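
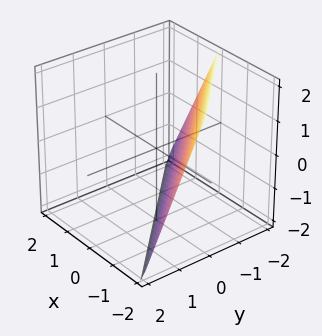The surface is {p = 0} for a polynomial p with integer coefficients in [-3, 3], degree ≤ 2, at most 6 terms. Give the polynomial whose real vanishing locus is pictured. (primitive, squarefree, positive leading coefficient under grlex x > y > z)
1. The degree is 1 — the surface is flat (a plane).
2. Observable constraints: it crosses the y-axis at the gridline y = -1; one z-axis crossing is at z = -2.
3. Fitting integer coefficients to these (and the overall shape) gives p. Check: (-1, 0, 0) on the x-axis lies on the surface, and p(-1, 0, 0) = 0. ✓

2*x + 2*y + z + 2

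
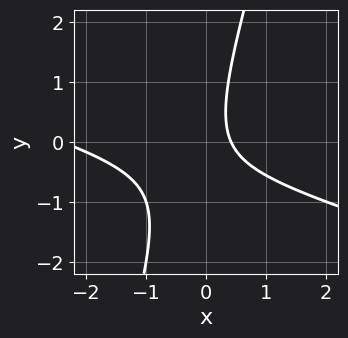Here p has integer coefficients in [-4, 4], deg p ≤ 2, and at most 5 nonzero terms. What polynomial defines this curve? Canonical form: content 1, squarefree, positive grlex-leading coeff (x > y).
x^2 + 3*x*y - y^2 + 2*x - 1

Degree: the shape is more complex than any degree-1 curve, so deg p = 2.
Against the integer gridlines: no y-intercept at any integer in the box.
Assembling these constraints gives the stated polynomial.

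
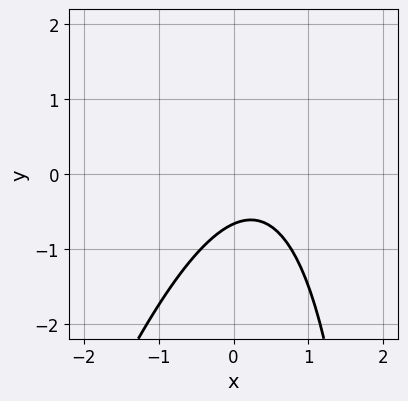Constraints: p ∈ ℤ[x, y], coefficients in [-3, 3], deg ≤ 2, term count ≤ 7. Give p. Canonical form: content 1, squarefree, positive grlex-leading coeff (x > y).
1. The degree is 2 — no degree-1 curve has this shape.
2. Checking where it meets the axes: no x-intercept at any integer in the box.
3. The integer polynomial consistent with all of this is the stated p.

3*x^2 - x*y - 2*x + 3*y + 2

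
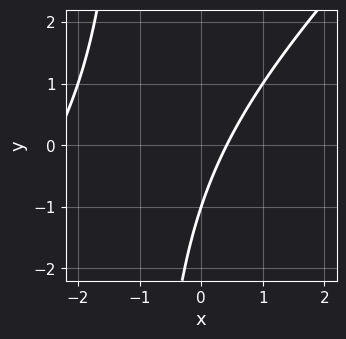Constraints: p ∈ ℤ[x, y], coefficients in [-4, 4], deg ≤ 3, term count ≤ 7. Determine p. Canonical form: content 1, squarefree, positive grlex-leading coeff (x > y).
x^2 - x*y + 2*x - y - 1

deg p = 2.
From the axis intercepts and sections: it meets the y-axis at y = -1 (among the integer gridlines).
Together with the visible shape, these determine p as stated.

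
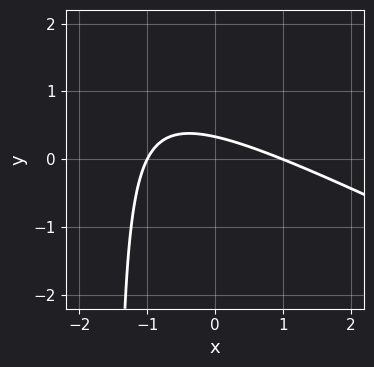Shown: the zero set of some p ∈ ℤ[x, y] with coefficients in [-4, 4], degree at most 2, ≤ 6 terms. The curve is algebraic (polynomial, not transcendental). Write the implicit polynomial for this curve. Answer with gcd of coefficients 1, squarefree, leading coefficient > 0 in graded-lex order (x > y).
(a) The degree is 2 — the shape is more complex than any degree-1 curve.
(b) Against the integer gridlines: among the integer gridlines, it crosses the x-axis at x ∈ {-1, 1}.
(c) Putting this together gives p.

x^2 + 2*x*y + 3*y - 1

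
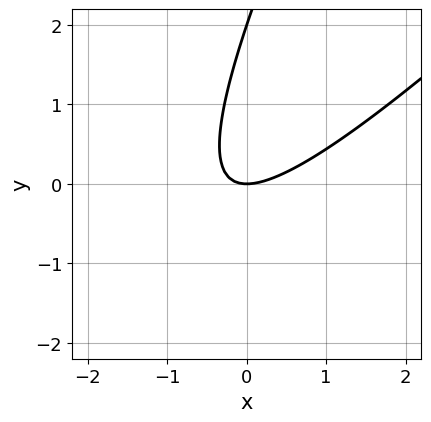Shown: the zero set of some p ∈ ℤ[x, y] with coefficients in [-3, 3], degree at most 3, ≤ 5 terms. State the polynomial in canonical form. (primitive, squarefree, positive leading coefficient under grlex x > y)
(a) The degree is 2 — a generic line meets the curve in up to 2 points.
(b) Observable constraints: the y-axis gridline crossings are at y ∈ {0, 2}; it crosses the x-axis at the gridline x = 0.
(c) Putting this together gives p.

2*x^2 - 3*x*y + y^2 - 2*y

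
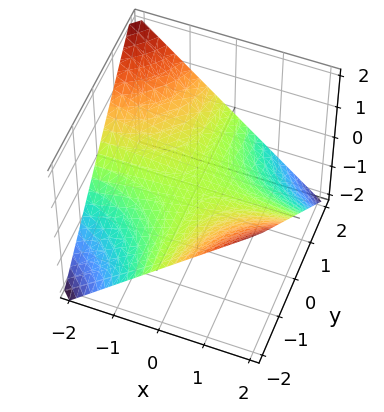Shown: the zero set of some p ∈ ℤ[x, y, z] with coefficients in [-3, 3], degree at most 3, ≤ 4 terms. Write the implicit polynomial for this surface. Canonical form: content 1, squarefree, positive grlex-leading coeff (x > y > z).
x*y + 2*z

(a) The degree is 2 — a hyperbolic paraboloid; a quadric.
(b) From the axis intercepts and sections: every point of the y-axis in the box is on the surface; one z-axis crossing is at z = 0.
(c) Assembling these constraints gives the stated polynomial.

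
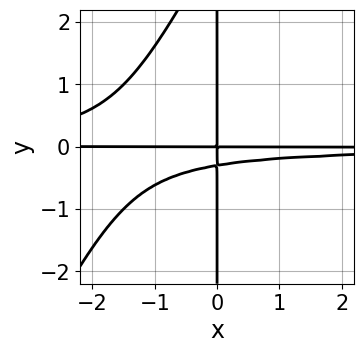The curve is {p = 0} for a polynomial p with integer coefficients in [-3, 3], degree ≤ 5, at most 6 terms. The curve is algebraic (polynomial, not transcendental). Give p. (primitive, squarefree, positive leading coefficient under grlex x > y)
2*x^2*y^2 - x*y^3 + 3*x*y^2 + x*y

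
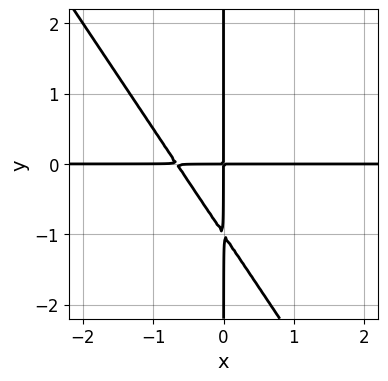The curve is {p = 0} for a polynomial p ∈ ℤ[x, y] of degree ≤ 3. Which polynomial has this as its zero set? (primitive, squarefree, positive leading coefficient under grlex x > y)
First, the degree is 3 — a generic line meets the curve in up to 3 points.
Next, against the integer gridlines: every point of the y-axis in the box is on the curve; the visible x-axis segment lies entirely on the curve.
Finally, putting this together gives p.

3*x^2*y + 2*x*y^2 + 2*x*y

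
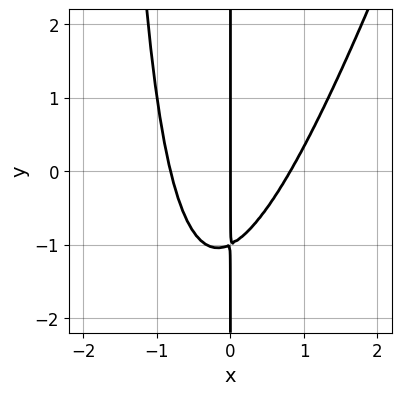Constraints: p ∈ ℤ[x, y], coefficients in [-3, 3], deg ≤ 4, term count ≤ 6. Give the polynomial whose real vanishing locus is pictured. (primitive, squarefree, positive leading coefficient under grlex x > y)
(a) deg p = 3.
(b) Reading off the gridlines: every point of the y-axis in the box is on the curve; it meets the x-axis at x = 0 (among the integer gridlines).
(c) Assembling these constraints gives the stated polynomial.

3*x^3 - x^2*y - 2*x*y - 2*x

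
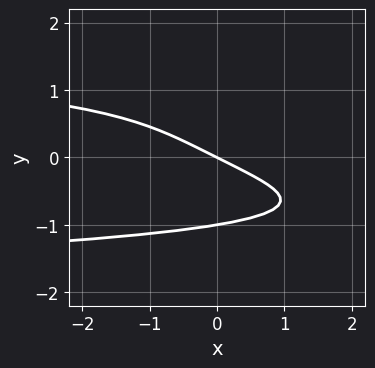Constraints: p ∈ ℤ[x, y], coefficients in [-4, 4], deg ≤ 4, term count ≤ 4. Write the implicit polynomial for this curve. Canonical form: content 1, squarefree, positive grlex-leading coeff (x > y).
2*y^4 + x + 2*y

deg p = 4. No degree-3 curve has this shape.
From the axis intercepts and sections: the y-axis gridline crossings are at y ∈ {-1, 0}; one x-axis crossing is at x = 0.
The integer polynomial consistent with all of this is the stated p.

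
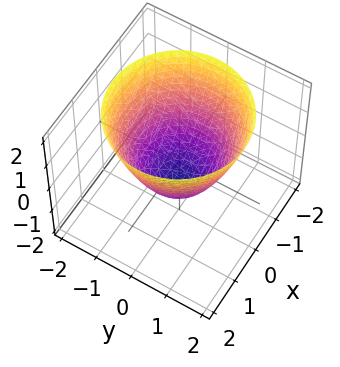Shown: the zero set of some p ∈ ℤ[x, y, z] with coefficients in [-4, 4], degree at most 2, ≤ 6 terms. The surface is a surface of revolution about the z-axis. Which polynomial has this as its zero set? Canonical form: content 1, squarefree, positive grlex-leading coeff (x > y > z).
x^2 + y^2 - z - 1

1. The degree is 2 — no degree-1 surface has this shape.
2. Symmetries: rotational symmetry about the z-axis ⇒ p depends on x, y only through x² + y².
3. Observable constraints: among the integer gridlines, it crosses the y-axis at y ∈ {-1, 1}; the x-axis gridline crossings are at x ∈ {-1, 1}.
4. Fitting integer coefficients to these (and the overall shape) gives p. Check: (0, 0, -1) on the z-axis lies on the surface, and p(0, 0, -1) = 0. ✓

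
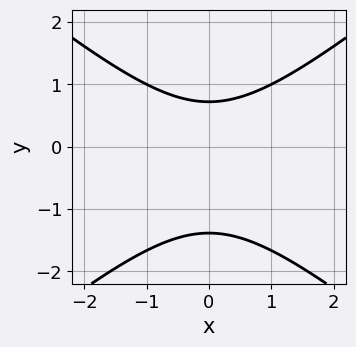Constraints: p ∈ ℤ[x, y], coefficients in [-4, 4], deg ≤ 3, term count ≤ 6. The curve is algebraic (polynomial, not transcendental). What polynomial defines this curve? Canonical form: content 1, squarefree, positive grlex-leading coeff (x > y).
2*x^2 - 3*y^2 - 2*y + 3

First, deg p = 2.
Then, symmetries: the x ↦ −x reflection is a symmetry, so x appears only in even powers.
Then, from the axis intercepts and sections: the curve avoids every integer x-axis point in the box.
Finally, matching integer coefficients to the picture gives p.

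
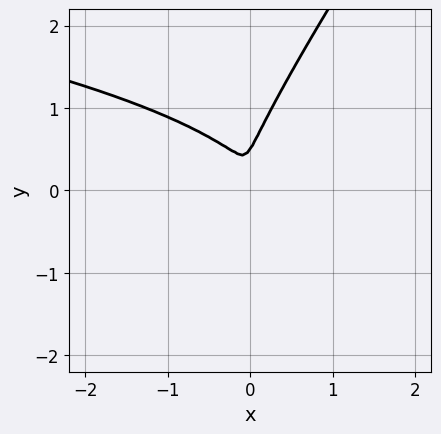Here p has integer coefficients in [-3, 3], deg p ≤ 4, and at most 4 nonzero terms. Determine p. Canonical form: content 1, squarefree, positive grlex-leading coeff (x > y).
3*x*y^2 - 2*y^3 + 3*x^2 + y^2

The degree is 3 — the shape is more complex than any degree-2 curve.
Matching integer coefficients to the picture gives p.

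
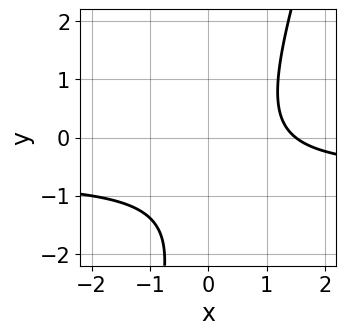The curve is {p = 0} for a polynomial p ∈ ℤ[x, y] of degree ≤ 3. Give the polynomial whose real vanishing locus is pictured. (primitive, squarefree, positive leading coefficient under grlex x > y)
3*x*y - y^2 + 2*x - 2*y - 3

1. deg p = 2. A generic line meets the curve in up to 2 points.
2. Observable constraints: no y-intercept at any integer in the box.
3. Fitting integer coefficients to these (and the overall shape) gives p.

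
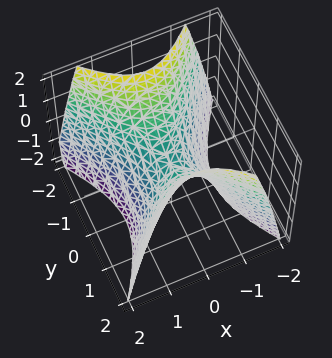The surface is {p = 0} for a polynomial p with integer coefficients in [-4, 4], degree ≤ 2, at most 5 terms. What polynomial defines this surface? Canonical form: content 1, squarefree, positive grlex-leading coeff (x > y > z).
3*x^2 - 2*y^2 + 2*z

1. deg p = 2. A saddle surface; a quadric.
2. Symmetries: the y ↦ −y reflection is a symmetry, so y appears only in even powers; it's symmetric under x → −x, forcing even powers of x.
3. Against the integer gridlines: it meets the y-axis at y = 0 (among the integer gridlines); it crosses the z-axis at the gridline z = 0; it crosses the x-axis at the gridline x = 0.
4. Putting this together gives p.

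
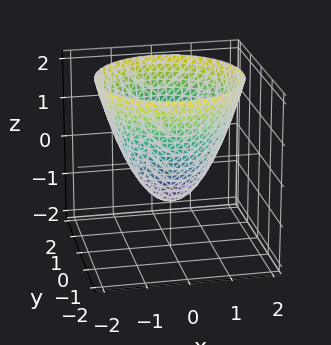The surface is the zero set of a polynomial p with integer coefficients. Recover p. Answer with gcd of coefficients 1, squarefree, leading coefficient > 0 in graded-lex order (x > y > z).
x^2 + y^2 - z - 1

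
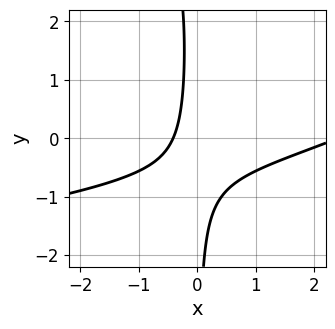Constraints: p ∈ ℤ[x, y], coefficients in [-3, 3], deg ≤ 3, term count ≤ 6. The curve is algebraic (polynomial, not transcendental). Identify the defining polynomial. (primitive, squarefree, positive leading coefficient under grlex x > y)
x*y^2 + x^2 - 3*x*y - 2*x - 1

The degree is 3 — a generic line meets the curve in up to 3 points.
Against the integer gridlines: it misses every integer gridline on the y-axis.
These observations pin down the coefficients.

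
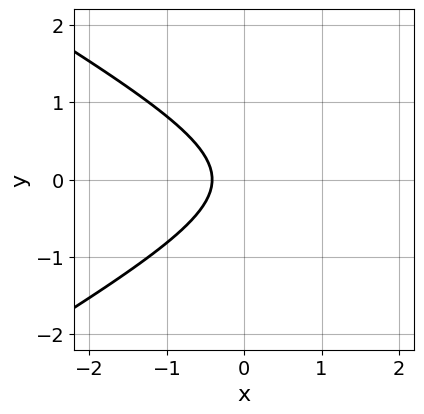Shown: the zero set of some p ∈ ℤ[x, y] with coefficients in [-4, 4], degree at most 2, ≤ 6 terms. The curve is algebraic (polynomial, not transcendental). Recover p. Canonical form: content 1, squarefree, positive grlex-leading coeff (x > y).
x^2 - 3*y^2 - 2*x - 1

First, the degree is 2 — the shape is more complex than any degree-1 curve.
Next, symmetries: the y ↦ −y reflection is a symmetry, so y appears only in even powers.
Then, from the axis intercepts and sections: it misses every integer gridline on the y-axis.
Finally, putting this together gives p.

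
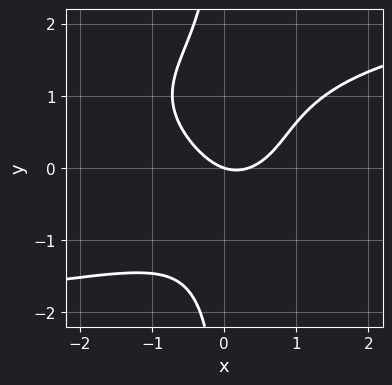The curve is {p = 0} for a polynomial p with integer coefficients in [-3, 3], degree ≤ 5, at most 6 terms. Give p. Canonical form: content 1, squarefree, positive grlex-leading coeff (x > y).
2*x*y^3 - x*y^2 - 3*x^2 + x + 3*y

(a) The degree is 4 — no degree-3 curve has this shape.
(b) Reading off the gridlines: one y-axis crossing is at y = 0; it crosses the x-axis at the gridline x = 0.
(c) The integer polynomial consistent with all of this is the stated p.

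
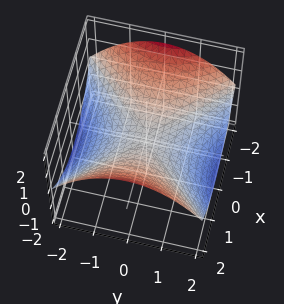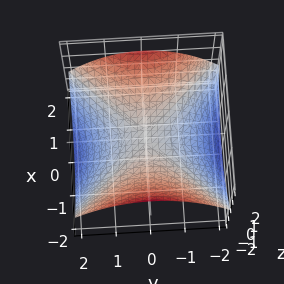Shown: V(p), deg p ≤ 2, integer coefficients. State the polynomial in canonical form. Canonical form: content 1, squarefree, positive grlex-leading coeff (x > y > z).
First, degree: a saddle surface; a quadric, so deg p = 2.
Then, symmetries: mirror symmetry x ↦ −x ⇒ only even powers of x; the y ↦ −y reflection is a symmetry, so y appears only in even powers.
Next, reading off the gridlines: one y-axis crossing is at y = 0; it crosses the x-axis at the gridline x = 0.
Finally, the integer polynomial consistent with all of this is the stated p.

x^2 - y^2 - 3*z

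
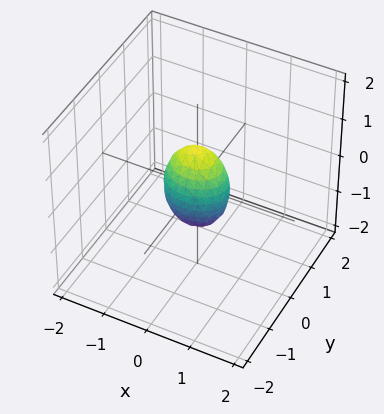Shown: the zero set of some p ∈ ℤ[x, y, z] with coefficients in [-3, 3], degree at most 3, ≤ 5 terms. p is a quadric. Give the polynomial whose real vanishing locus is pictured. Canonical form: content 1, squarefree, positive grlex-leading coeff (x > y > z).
2*x^2 + 3*y^2 + z^2 - 1

Degree: bounded and convex; a quadric, so deg p = 2.
Symmetries: it's symmetric under y → −y, forcing even powers of y; mirror symmetry z ↦ −z ⇒ only even powers of z; it's symmetric under x → −x, forcing even powers of x.
Reading off the gridlines: among the integer gridlines, it crosses the z-axis at z ∈ {-1, 1}.
The integer polynomial consistent with all of this is the stated p.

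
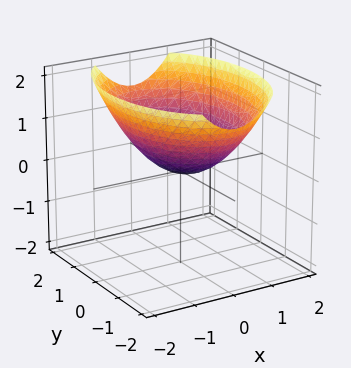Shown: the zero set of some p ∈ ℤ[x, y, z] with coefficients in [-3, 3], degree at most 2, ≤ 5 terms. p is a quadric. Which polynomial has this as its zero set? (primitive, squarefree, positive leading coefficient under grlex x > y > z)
2*x^2 + y^2 - 3*z

First, the degree is 2 — a single bowl opening along one axis; a quadric.
Then, symmetries: the x ↦ −x reflection is a symmetry, so x appears only in even powers; mirror symmetry y ↦ −y ⇒ only even powers of y.
Next, from the axis intercepts and sections: it meets the x-axis at x = 0 (among the integer gridlines); one y-axis crossing is at y = 0; one z-axis crossing is at z = 0.
Finally, these observations pin down the coefficients.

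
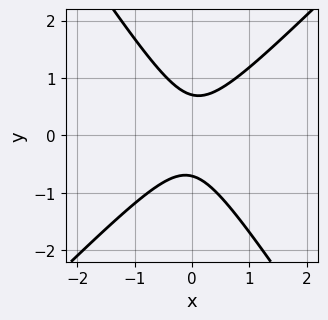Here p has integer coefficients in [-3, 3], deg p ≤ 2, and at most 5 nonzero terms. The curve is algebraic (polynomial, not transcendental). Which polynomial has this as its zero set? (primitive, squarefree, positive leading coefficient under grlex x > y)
3*x^2 - x*y - 2*y^2 + 1

1. Degree: no degree-1 curve has this shape, so deg p = 2.
2. Reading off the gridlines: the curve avoids every integer x-axis point in the box.
3. Putting this together gives p.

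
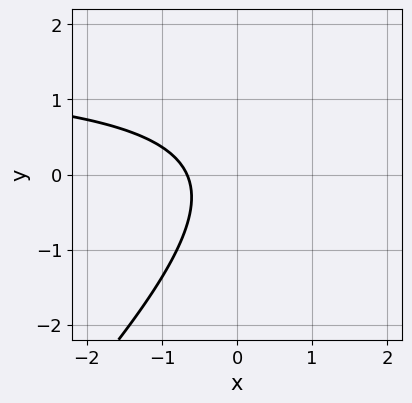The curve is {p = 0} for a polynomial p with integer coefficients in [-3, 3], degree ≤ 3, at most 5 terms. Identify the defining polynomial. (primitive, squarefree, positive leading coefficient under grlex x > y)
deg p = 2.
From the axis intercepts and sections: no y-intercept at any integer in the box.
Solving for integer coefficients yields p as stated.

2*x*y - 2*y^2 - 3*x - 2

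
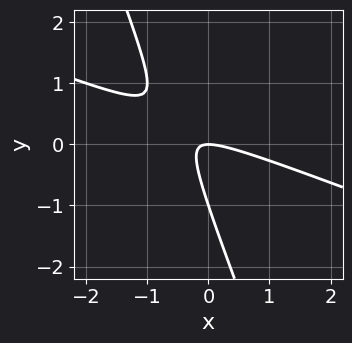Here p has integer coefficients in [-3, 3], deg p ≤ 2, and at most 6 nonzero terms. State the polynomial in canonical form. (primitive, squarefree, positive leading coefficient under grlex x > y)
x^2 + 3*x*y + y^2 + y

1. The degree is 2 — no degree-1 curve has this shape.
2. From the visible intercepts: the y-axis gridline crossings are at y ∈ {-1, 0}; it meets the x-axis at x = 0 (among the integer gridlines).
3. Putting this together gives p.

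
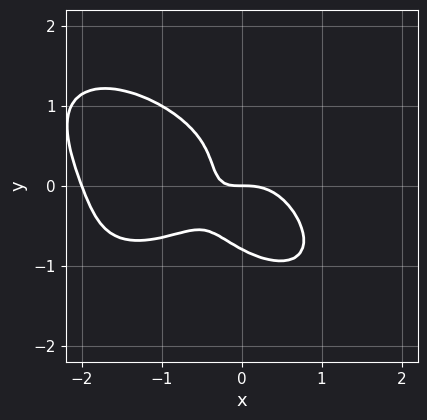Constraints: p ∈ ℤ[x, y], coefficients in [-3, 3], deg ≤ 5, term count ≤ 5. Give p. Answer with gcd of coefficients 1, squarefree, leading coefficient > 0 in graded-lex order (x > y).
x^4 + 2*y^4 + 2*x^3 + 2*x*y + y

1. The degree is 4 — no degree-3 curve has this shape.
2. From the visible intercepts: one y-axis crossing is at y = 0; the x-axis gridline crossings are at x ∈ {-2, 0}.
3. Fitting integer coefficients to these (and the overall shape) gives p.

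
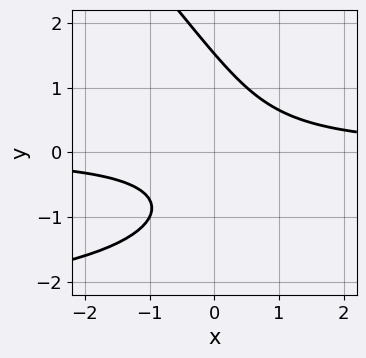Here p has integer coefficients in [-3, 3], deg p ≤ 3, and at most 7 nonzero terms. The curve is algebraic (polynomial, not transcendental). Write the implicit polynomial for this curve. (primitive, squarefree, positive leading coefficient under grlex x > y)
x*y^2 + y^3 + 3*x*y - y - 2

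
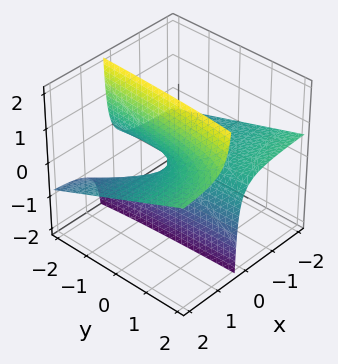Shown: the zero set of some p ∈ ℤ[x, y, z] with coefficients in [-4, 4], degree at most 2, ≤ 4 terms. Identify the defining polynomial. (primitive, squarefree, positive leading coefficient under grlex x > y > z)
1. The degree is 2 — a generic line meets the surface in up to 2 points.
2. Reading off the gridlines: it meets the z-axis at z = 0 (among the integer gridlines); the visible x-axis segment lies entirely on the surface.
3. Together with the visible shape, these determine p as stated. Check: (0, 1, 0) on the y-axis lies on the surface, and p(0, 1, 0) = 0. ✓

x*y - 3*x*z + z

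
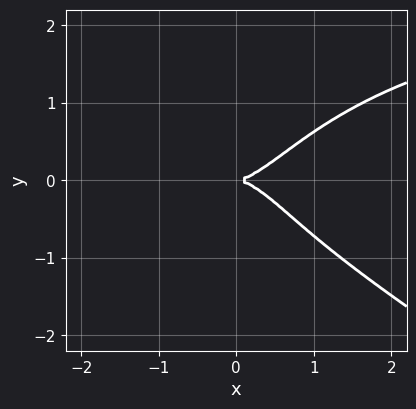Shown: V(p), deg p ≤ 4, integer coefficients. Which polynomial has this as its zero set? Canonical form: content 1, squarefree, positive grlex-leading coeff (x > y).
x^3*y - x*y^3 + 3*y^4 - 2*x^3 + 3*y^2

1. Degree: no degree-3 curve has this shape, so deg p = 4.
2. Reading off the gridlines: it crosses the y-axis at the gridline y = 0; it crosses the x-axis at the gridline x = 0.
3. Assembling these constraints gives the stated polynomial.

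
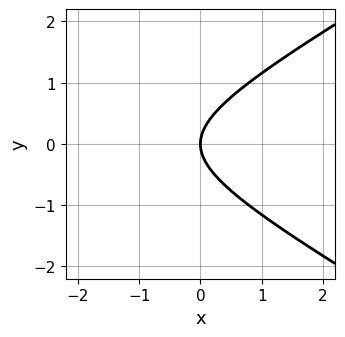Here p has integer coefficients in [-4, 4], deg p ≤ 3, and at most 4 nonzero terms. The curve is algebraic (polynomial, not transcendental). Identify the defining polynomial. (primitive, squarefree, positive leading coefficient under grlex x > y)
(a) Degree: no degree-1 curve has this shape, so deg p = 2.
(b) Symmetries: it's symmetric under y → −y, forcing even powers of y.
(c) Observable constraints: it crosses the y-axis at the gridline y = 0; it meets the x-axis at x = 0 (among the integer gridlines).
(d) Solving for integer coefficients yields p as stated.

x^2 - 3*y^2 + 3*x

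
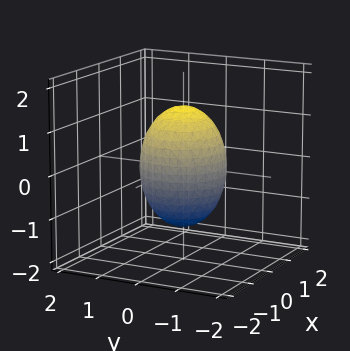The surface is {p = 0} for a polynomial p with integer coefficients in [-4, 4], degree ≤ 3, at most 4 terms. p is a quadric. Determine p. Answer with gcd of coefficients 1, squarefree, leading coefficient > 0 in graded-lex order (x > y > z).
First, degree: a closed, bounded, convex surface; a quadric, so deg p = 2.
Then, symmetry: the z-axis is an axis of rotation, so x and y enter only as x² + y²; mirror symmetry z ↦ −z ⇒ only even powers of z.
Then, checking where it meets the axes: among the integer gridlines, it crosses the y-axis at y ∈ {-1, 1}; a circular section at z = 0 has radius exactly 1; the x-axis gridline crossings are at x ∈ {-1, 1}.
Finally, assembling these constraints gives the stated polynomial.

2*x^2 + 2*y^2 + z^2 - 2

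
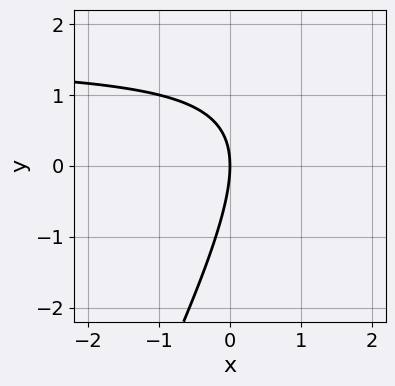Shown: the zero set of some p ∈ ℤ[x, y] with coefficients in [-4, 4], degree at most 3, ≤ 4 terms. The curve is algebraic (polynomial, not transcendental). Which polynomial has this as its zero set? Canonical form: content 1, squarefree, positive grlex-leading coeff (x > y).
2*x*y - y^2 - 3*x

The degree is 2 — a generic line meets the curve in up to 2 points.
From the axis intercepts and sections: it crosses the y-axis at the gridline y = 0; it meets the x-axis at x = 0 (among the integer gridlines).
The integer polynomial consistent with all of this is the stated p.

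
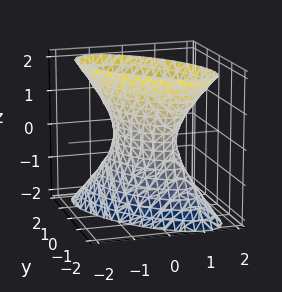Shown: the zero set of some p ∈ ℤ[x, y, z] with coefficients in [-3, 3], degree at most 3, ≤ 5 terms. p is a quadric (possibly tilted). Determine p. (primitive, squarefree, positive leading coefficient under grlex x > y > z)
(a) Degree: a generic line meets the surface in up to 2 points, so deg p = 2.
(b) Checking where it meets the axes: the surface avoids every integer z-axis point in the box.
(c) Assembling these constraints gives the stated polynomial.

3*x^2 + 3*x*y + 2*y^2 - z^2 - 1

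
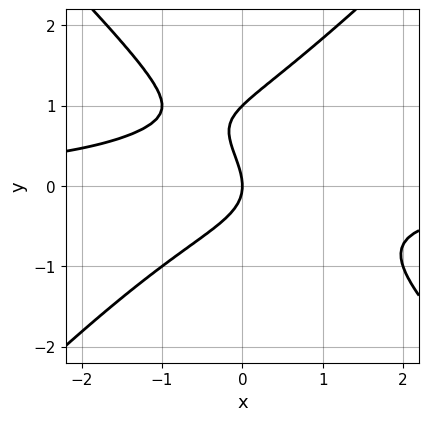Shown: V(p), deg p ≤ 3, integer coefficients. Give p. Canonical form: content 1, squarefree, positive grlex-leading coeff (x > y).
x^2*y - y^3 + y^2 + x

1. Degree: no degree-2 curve has this shape, so deg p = 3.
2. From the visible intercepts: the y-axis gridline crossings are at y ∈ {0, 1}; it meets the x-axis at x = 0 (among the integer gridlines).
3. Together with the visible shape, these determine p as stated.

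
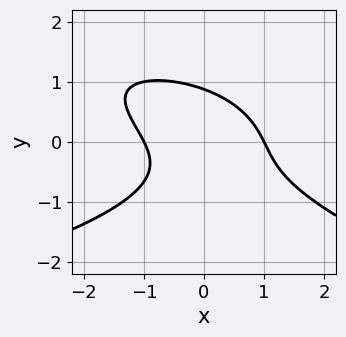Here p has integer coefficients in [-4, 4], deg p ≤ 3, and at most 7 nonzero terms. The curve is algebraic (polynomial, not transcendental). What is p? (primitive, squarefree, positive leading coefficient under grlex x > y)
x*y^2 + 3*y^3 + 2*x^2 + 2*x*y - 2

Degree: the shape is more complex than any degree-2 curve, so deg p = 3.
From the visible intercepts: among the integer gridlines, it crosses the x-axis at x ∈ {-1, 1}.
Solving for integer coefficients yields p as stated.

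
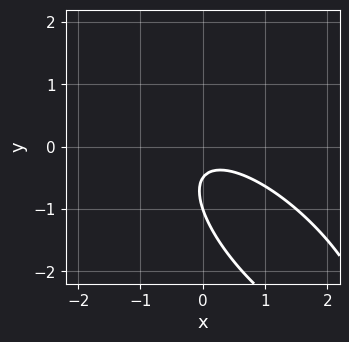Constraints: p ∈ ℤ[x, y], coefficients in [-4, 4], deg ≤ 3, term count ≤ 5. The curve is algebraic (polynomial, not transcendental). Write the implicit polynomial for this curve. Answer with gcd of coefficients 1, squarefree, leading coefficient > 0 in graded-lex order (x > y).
1. Degree: the shape is more complex than any degree-1 curve, so deg p = 2.
2. From the visible intercepts: it meets the y-axis at y = -1 (among the integer gridlines); it misses every integer gridline on the x-axis.
3. Matching integer coefficients to the picture gives p.

2*x^2 + 3*x*y + 2*y^2 + 3*y + 1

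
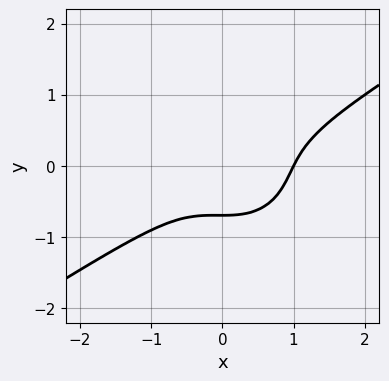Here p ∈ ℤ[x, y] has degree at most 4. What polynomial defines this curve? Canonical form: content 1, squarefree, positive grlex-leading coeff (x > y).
2*x^3 - 2*x^2*y - 3*y^3 - x^2 - 1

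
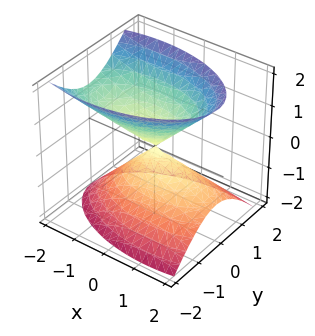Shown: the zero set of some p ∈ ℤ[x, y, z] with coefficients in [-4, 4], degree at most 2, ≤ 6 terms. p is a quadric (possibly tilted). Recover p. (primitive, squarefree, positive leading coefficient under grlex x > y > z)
x^2 + x*z + 3*y^2 - 2*z^2

First, there are 2 components. They look like related sheets of one shape, so recover p as a whole.
Then, degree: a generic line meets the surface in up to 2 points, so deg p = 2.
Then, against the integer gridlines: it crosses the x-axis at the gridline x = 0; one z-axis crossing is at z = 0; it crosses the y-axis at the gridline y = 0.
Finally, putting this together gives p.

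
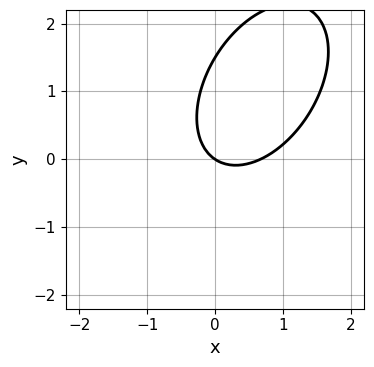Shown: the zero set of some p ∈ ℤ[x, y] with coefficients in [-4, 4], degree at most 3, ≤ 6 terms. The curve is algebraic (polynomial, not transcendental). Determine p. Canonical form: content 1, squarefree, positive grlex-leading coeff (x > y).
(a) deg p = 2.
(b) Checking where it meets the axes: it meets the x-axis at x = 0 (among the integer gridlines); it crosses the y-axis at the gridline y = 0.
(c) Fitting integer coefficients to these (and the overall shape) gives p.

3*x^2 - 2*x*y + 2*y^2 - 2*x - 3*y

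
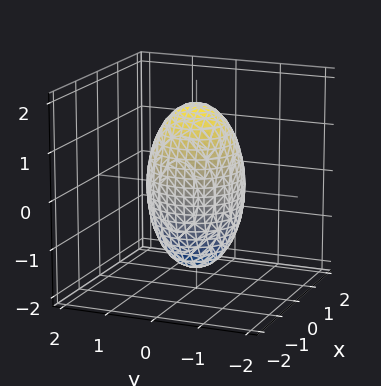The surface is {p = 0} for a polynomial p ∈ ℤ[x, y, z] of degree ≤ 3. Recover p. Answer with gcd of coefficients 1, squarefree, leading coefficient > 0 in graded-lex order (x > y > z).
3*x^2 + 3*y^2 + z^2 - 3

(a) Degree: bounded and convex; a quadric, so deg p = 2.
(b) Symmetries: it's symmetric under z → −z, forcing even powers of z; the surface is invariant under rotation about z: p = q(x² + y², z).
(c) From the axis intercepts and sections: a circular section at z = -1 has radius between 0 and 1; among the integer gridlines, it crosses the x-axis at x ∈ {-1, 1}; among the integer gridlines, it crosses the y-axis at y ∈ {-1, 1}.
(d) Together with the visible shape, these determine p as stated.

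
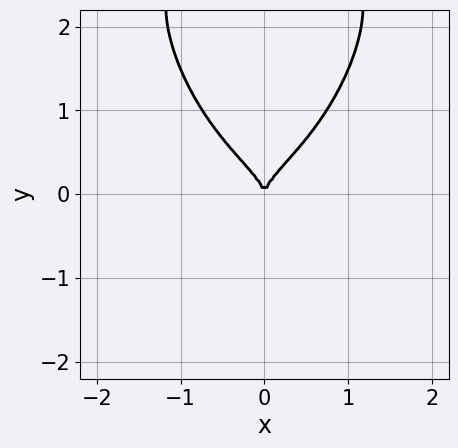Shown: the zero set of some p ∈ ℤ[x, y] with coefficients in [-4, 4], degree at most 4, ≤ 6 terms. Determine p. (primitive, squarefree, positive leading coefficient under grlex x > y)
3*x^4 + y^4 - 3*y^3 + 2*x^2

1. deg p = 4.
2. Symmetries: it's symmetric under x → −x, forcing even powers of x.
3. From the axis intercepts and sections: one y-axis crossing is at y = 0; one x-axis crossing is at x = 0.
4. Putting this together gives p.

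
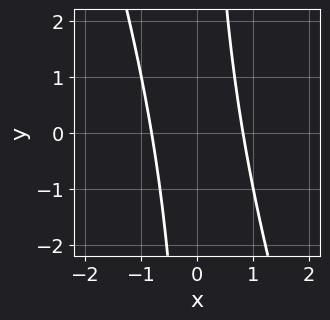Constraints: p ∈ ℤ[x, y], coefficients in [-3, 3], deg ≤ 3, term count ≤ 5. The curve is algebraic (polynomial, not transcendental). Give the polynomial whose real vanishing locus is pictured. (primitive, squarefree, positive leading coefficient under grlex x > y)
3*x^2 + x*y - 2

(a) Degree: the shape is more complex than any degree-1 curve, so deg p = 2.
(b) From the visible intercepts: the curve avoids every integer y-axis point in the box.
(c) Together with the visible shape, these determine p as stated.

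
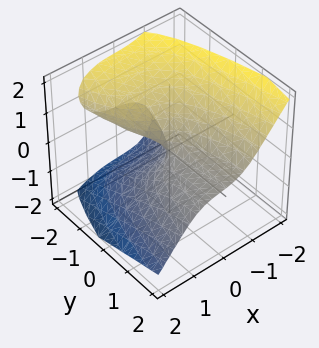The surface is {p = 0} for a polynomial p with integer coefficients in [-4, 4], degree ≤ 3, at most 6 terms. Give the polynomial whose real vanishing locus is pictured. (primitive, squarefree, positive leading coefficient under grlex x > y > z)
1. Degree: the shape is more complex than any degree-2 surface, so deg p = 3.
2. Observable constraints: one z-axis crossing is at z = 0; the visible y-axis segment lies entirely on the surface; it crosses the x-axis at the gridline x = 0.
3. Assembling these constraints gives the stated polynomial.

2*x^3 + 2*z^3 + 3*y*z + x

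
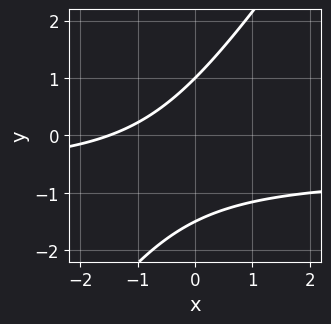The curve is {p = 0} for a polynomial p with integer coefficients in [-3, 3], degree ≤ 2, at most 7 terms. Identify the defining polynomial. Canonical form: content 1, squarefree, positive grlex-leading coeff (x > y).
1. Degree: a generic line meets the curve in up to 2 points, so deg p = 2.
2. Observable constraints: one y-axis crossing is at y = 1.
3. Assembling these constraints gives the stated polynomial.

3*x*y - 2*y^2 + 2*x - y + 3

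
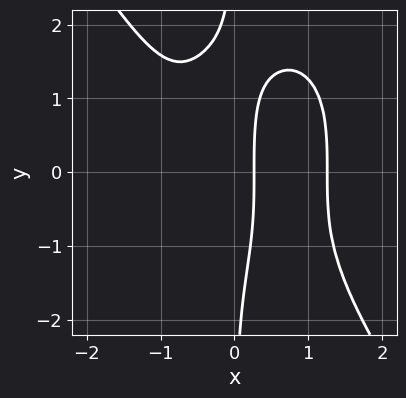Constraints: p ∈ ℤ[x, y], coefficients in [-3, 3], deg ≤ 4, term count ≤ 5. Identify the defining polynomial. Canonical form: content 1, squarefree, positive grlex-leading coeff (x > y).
1. Degree: the shape is more complex than any degree-3 curve, so deg p = 4.
2. Against the integer gridlines: it misses every integer gridline on the y-axis.
3. Fitting integer coefficients to these (and the overall shape) gives p.

3*x^4 + x*y^3 - 3*x^2 - 3*x + 1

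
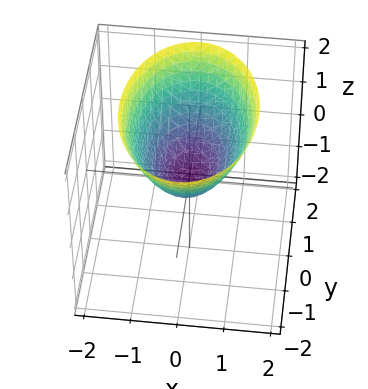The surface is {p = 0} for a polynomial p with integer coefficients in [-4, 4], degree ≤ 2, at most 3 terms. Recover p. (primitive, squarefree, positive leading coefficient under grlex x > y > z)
1. deg p = 2. A single bowl opening along one axis; a quadric.
2. Symmetries: mirror symmetry y ↦ −y ⇒ only even powers of y; the x ↦ −x reflection is a symmetry, so x appears only in even powers.
3. Observable constraints: it crosses the y-axis at the gridline y = 0; one z-axis crossing is at z = 0; it crosses the x-axis at the gridline x = 0.
4. Matching integer coefficients to the picture gives p.

2*x^2 + y^2 - 2*z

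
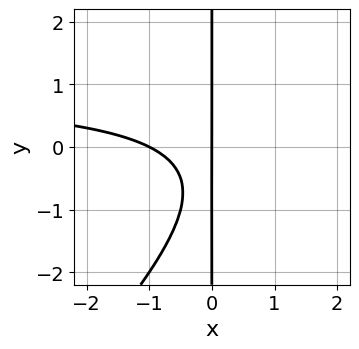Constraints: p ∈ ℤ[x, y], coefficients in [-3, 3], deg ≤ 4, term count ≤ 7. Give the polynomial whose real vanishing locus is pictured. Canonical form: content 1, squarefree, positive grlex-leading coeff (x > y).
First, deg p = 3. A generic line meets the curve in up to 3 points.
Then, checking where it meets the axes: the visible y-axis segment lies entirely on the curve; the x-axis gridline crossings are at x ∈ {-1, 0}.
Finally, the integer polynomial consistent with all of this is the stated p.

x^2*y - x*y^2 - x^2 - x*y - x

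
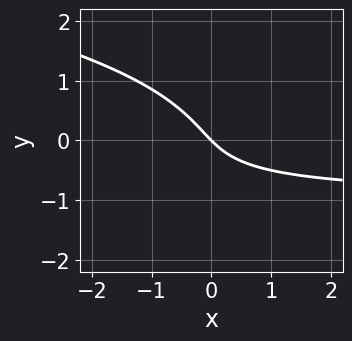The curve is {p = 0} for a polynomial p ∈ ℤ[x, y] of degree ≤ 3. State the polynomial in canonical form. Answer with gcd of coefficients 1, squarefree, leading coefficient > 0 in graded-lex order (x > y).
2*y^3 + 2*x*y + y^2 + 2*x + 2*y

The degree is 3 — the shape is more complex than any degree-2 curve.
From the axis intercepts and sections: it meets the x-axis at x = 0 (among the integer gridlines); it crosses the y-axis at the gridline y = 0.
These observations pin down the coefficients.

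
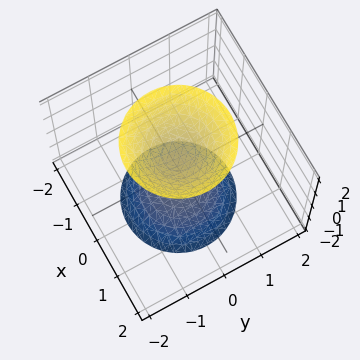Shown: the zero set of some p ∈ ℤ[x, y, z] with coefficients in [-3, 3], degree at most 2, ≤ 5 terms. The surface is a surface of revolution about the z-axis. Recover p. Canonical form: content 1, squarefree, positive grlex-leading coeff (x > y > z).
First, the picture has 2 separate pieces.
Next, the degree is 2 — the shape is more complex than any degree-1 surface.
Then, symmetries: rotational symmetry about the z-axis ⇒ p depends on x, y only through x² + y².
Next, from the visible intercepts: a circular section at z = 2 has radius between 1 and 2; it misses every integer gridline on the y-axis; among the integer gridlines, it crosses the z-axis at z ∈ {-1, 1}; it misses every integer gridline on the x-axis.
Finally, the integer polynomial consistent with all of this is the stated p.

2*x^2 + 2*y^2 - z^2 + 1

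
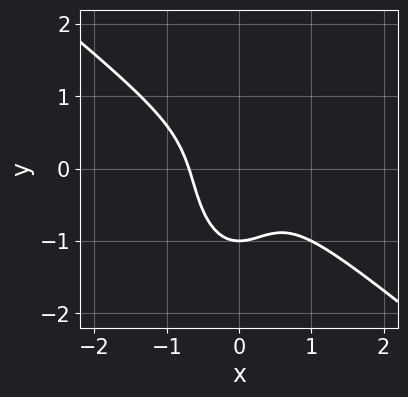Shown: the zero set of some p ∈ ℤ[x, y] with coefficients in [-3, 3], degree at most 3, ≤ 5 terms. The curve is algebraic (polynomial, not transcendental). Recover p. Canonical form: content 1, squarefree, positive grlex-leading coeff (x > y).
3*x^3 + 3*x^2*y + y^3 + 1

(a) The degree is 3 — no degree-2 curve has this shape.
(b) Against the integer gridlines: it crosses the y-axis at the gridline y = -1.
(c) Together with the visible shape, these determine p as stated.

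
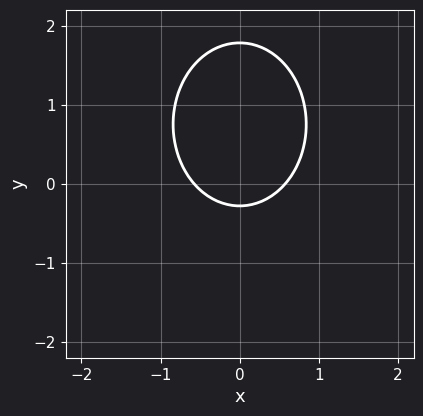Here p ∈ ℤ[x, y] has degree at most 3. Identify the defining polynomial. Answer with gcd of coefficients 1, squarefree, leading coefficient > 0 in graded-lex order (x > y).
1. deg p = 2. The shape is more complex than any degree-1 curve.
2. Symmetries: mirror symmetry x ↦ −x ⇒ only even powers of x.
3. Assembling these constraints gives the stated polynomial.

3*x^2 + 2*y^2 - 3*y - 1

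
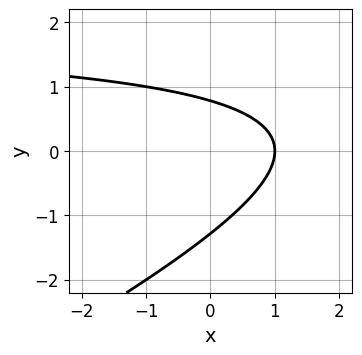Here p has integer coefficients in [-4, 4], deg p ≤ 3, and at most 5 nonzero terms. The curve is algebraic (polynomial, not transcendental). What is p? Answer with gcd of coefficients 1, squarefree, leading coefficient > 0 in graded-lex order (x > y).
1. The degree is 2 — no degree-1 curve has this shape.
2. Observable constraints: it crosses the x-axis at the gridline x = 1.
3. Assembling these constraints gives the stated polynomial.

x*y - 2*y^2 - 2*x - y + 2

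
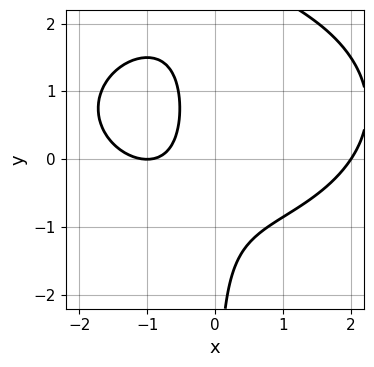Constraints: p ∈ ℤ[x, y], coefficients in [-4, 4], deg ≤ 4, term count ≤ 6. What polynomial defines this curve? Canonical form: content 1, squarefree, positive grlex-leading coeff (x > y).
1. The degree is 3 — the shape is more complex than any degree-2 curve.
2. Observable constraints: the curve avoids every integer y-axis point in the box; among the integer gridlines, it crosses the x-axis at x ∈ {-1, 2}.
3. These observations pin down the coefficients.

x^3 + 2*x*y^2 - 3*x*y - 3*x - 2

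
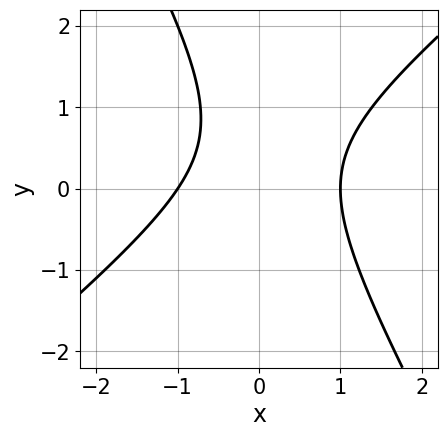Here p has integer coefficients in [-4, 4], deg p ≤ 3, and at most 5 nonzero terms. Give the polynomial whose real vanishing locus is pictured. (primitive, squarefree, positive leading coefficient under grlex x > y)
1. The degree is 2 — a generic line meets the curve in up to 2 points.
2. From the axis intercepts and sections: the x-axis gridline crossings are at x ∈ {-1, 1}; it misses every integer gridline on the y-axis.
3. Solving for integer coefficients yields p as stated.

3*x^2 - 2*x*y - 2*y^2 + 2*y - 3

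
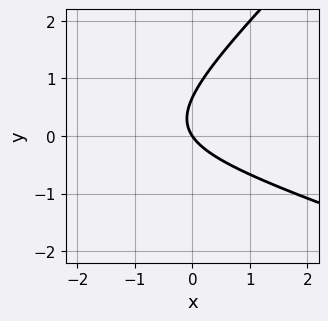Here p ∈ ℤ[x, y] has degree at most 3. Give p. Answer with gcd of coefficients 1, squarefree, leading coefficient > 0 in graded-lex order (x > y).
The degree is 2 — the shape is more complex than any degree-1 curve.
From the visible intercepts: one x-axis crossing is at x = 0; it crosses the y-axis at the gridline y = 0.
Solving for integer coefficients yields p as stated.

x^2 + 2*x*y - 3*y^2 + 3*x + 2*y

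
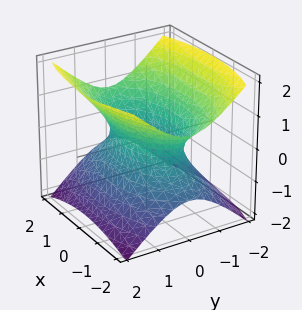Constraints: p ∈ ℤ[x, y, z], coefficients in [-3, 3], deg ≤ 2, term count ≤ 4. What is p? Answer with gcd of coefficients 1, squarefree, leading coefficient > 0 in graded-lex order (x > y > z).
The degree is 2 — an hourglass — one-sheet hyperboloid; a quadric.
Symmetries: the y ↦ −y reflection is a symmetry, so y appears only in even powers; mirror symmetry z ↦ −z ⇒ only even powers of z; it's symmetric under x → −x, forcing even powers of x.
Against the integer gridlines: no z-intercept at any integer in the box.
The integer polynomial consistent with all of this is the stated p.

x^2 + 3*y^2 - 3*z^2 - 2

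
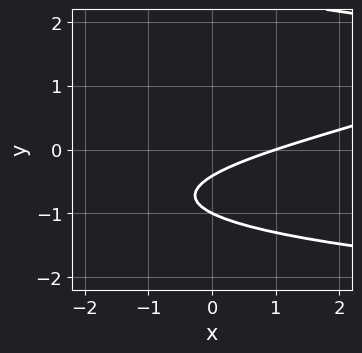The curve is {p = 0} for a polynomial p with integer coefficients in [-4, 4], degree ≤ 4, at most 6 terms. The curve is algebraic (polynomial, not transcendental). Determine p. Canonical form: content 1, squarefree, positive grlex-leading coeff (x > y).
y^3 - y^2 + x - 3*y - 1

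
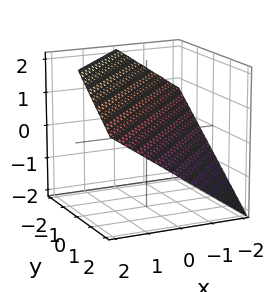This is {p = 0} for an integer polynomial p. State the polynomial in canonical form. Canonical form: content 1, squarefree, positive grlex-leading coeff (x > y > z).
2*x - 2*y - 3*z + 2

(a) deg p = 1. The surface is flat (a plane).
(b) Checking where it meets the axes: it crosses the y-axis at the gridline y = 1; one x-axis crossing is at x = -1.
(c) Assembling these constraints gives the stated polynomial.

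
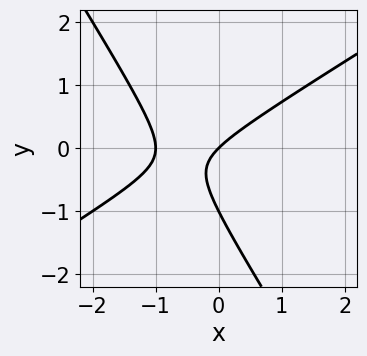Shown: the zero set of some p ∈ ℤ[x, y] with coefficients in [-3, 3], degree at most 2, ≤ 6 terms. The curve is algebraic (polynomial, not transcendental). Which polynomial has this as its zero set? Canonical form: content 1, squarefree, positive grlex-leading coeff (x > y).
1. The degree is 2 — no degree-1 curve has this shape.
2. From the axis intercepts and sections: the x-axis gridline crossings are at x ∈ {-1, 0}; among the integer gridlines, it crosses the y-axis at y ∈ {-1, 0}.
3. Assembling these constraints gives the stated polynomial.

x^2 - x*y - y^2 + x - y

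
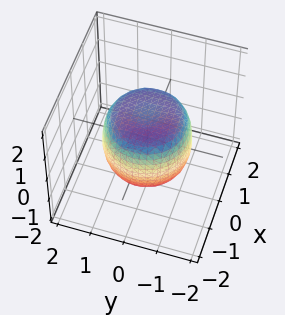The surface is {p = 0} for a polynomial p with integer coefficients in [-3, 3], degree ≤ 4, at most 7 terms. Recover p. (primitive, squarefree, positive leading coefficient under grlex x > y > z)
x^4 + 2*x^2*y^2 + y^4 - x^2 - y^2 + z^2 - 1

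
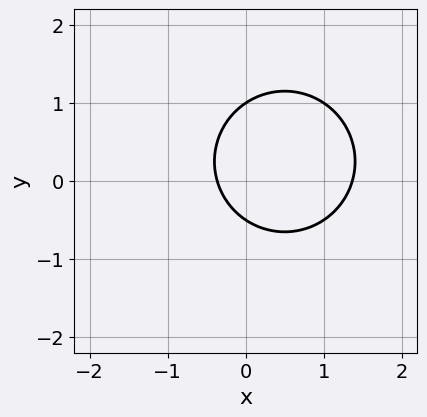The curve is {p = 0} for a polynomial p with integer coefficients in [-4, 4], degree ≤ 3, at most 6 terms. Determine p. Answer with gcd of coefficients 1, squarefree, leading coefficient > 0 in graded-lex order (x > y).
1. deg p = 2. A generic line meets the curve in up to 2 points.
2. Reading off the gridlines: it crosses the y-axis at the gridline y = 1.
3. These observations pin down the coefficients.

2*x^2 + 2*y^2 - 2*x - y - 1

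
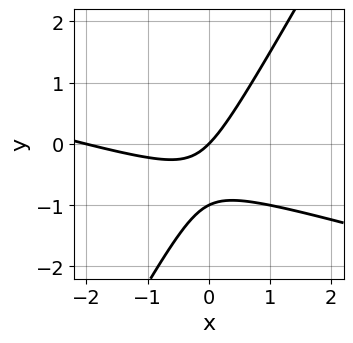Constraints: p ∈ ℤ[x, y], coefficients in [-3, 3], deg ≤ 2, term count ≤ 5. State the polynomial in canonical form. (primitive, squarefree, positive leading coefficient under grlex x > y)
First, degree: a generic line meets the curve in up to 2 points, so deg p = 2.
Then, against the integer gridlines: the x-axis gridline crossings are at x ∈ {-2, 0}; among the integer gridlines, it crosses the y-axis at y ∈ {-1, 0}.
Finally, these observations pin down the coefficients.

x^2 + 3*x*y - 2*y^2 + 2*x - 2*y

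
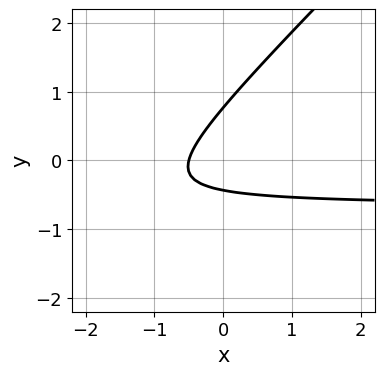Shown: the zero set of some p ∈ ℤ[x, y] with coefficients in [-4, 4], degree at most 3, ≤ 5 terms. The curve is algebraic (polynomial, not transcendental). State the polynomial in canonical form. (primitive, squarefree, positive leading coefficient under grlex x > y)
1. Degree: the shape is more complex than any degree-1 curve, so deg p = 2.
2. The integer polynomial consistent with all of this is the stated p.

3*x*y - 3*y^2 + 2*x + y + 1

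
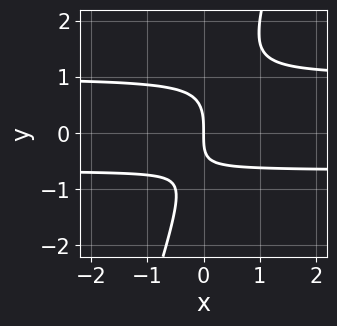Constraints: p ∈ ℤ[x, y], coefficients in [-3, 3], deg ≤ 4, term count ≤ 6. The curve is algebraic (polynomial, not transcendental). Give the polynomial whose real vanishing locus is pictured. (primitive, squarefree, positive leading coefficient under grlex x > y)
First, the degree is 3 — a generic line meets the curve in up to 3 points.
Next, from the axis intercepts and sections: one x-axis crossing is at x = 0; it meets the y-axis at y = 0 (among the integer gridlines).
Finally, together with the visible shape, these determine p as stated.

3*x*y^2 - y^3 - x*y - 2*x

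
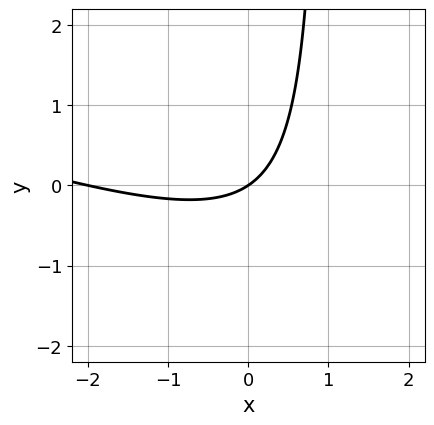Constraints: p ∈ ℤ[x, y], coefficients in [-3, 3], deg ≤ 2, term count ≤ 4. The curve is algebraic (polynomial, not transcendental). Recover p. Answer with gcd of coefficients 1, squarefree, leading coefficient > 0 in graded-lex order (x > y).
(a) The degree is 2 — the shape is more complex than any degree-1 curve.
(b) From the visible intercepts: among the integer gridlines, it crosses the x-axis at x ∈ {-2, 0}; one y-axis crossing is at y = 0.
(c) The integer polynomial consistent with all of this is the stated p.

x^2 + 3*x*y + 2*x - 3*y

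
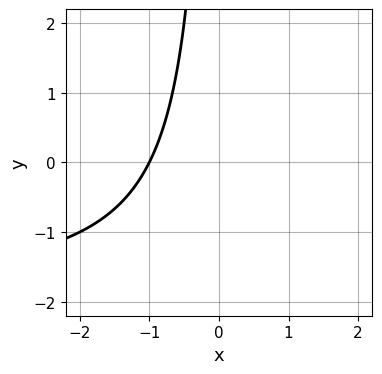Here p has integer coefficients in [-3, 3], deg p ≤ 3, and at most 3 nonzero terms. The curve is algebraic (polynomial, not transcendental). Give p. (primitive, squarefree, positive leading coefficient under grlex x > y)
x*y + 2*x + 2

1. The degree is 2 — the shape is more complex than any degree-1 curve.
2. Reading off the gridlines: it misses every integer gridline on the y-axis; it meets the x-axis at x = -1 (among the integer gridlines).
3. The integer polynomial consistent with all of this is the stated p.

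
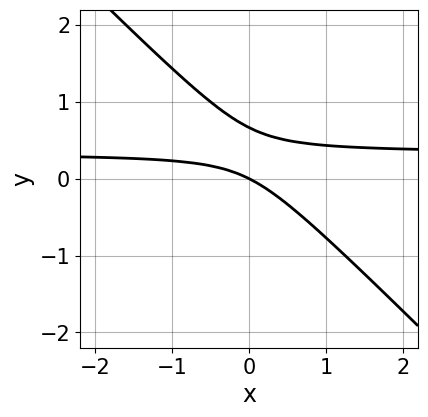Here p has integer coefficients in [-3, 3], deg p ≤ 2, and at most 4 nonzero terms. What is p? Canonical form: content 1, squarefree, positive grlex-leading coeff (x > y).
3*x*y + 3*y^2 - x - 2*y

(a) The degree is 2 — no degree-1 curve has this shape.
(b) Observable constraints: it meets the x-axis at x = 0 (among the integer gridlines); it crosses the y-axis at the gridline y = 0.
(c) Solving for integer coefficients yields p as stated.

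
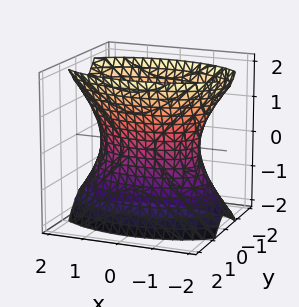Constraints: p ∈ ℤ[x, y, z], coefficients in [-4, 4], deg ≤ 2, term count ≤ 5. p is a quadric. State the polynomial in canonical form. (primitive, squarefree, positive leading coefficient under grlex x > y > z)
First, degree: one connected sheet with a waist; a quadric, so deg p = 2.
Next, symmetries: it's symmetric under z → −z, forcing even powers of z; the y ↦ −y reflection is a symmetry, so y appears only in even powers; the x ↦ −x reflection is a symmetry, so x appears only in even powers.
Then, checking where it meets the axes: the surface avoids every integer z-axis point in the box.
Finally, assembling these constraints gives the stated polynomial.

x^2 + 3*y^2 - z^2 - 2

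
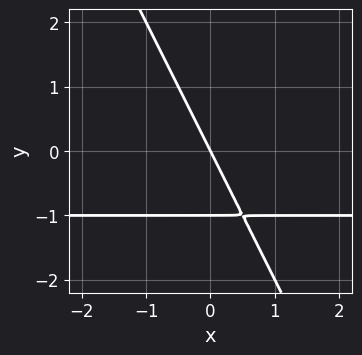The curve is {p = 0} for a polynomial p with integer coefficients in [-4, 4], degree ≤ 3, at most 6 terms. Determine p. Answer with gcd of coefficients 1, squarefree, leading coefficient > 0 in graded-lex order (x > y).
First, the degree is 2 — a generic line meets the curve in up to 2 points.
Then, reading off the gridlines: the y-axis gridline crossings are at y ∈ {-1, 0}; it crosses the x-axis at the gridline x = 0.
Finally, assembling these constraints gives the stated polynomial.

2*x*y + y^2 + 2*x + y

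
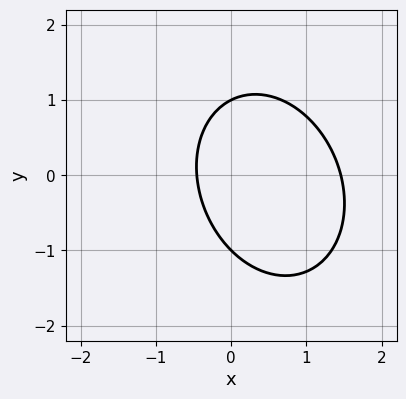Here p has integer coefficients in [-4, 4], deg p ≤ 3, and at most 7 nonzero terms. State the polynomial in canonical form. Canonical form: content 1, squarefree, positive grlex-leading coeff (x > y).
3*x^2 + x*y + 2*y^2 - 3*x - 2

deg p = 2. A generic line meets the curve in up to 2 points.
Reading off the gridlines: the y-axis gridline crossings are at y ∈ {-1, 1}.
Matching integer coefficients to the picture gives p.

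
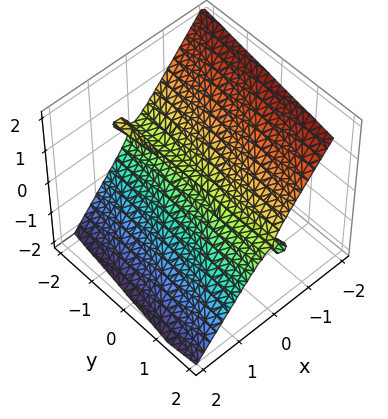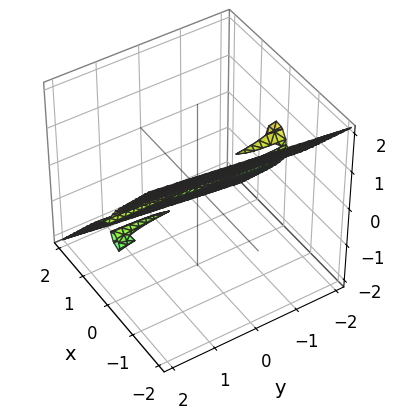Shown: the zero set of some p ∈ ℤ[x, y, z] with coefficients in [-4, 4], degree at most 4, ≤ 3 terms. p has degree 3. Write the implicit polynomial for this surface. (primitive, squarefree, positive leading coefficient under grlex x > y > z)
3*x^3 + x*y*z + 2*z^3

First, there are 2 components.
Then, degree: a generic line meets the surface in up to 3 points, so deg p = 3.
Next, checking where it meets the axes: every point of the y-axis in the box is on the surface; one z-axis crossing is at z = 0; it crosses the x-axis at the gridline x = 0.
Finally, the integer polynomial consistent with all of this is the stated p.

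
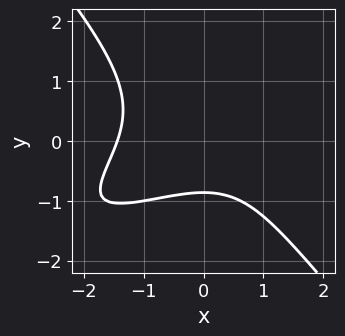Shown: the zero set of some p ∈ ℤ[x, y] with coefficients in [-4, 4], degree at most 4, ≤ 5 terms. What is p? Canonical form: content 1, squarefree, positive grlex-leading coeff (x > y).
x^3 - 2*x^2*y + 2*y^3 + 2*y + 3

deg p = 3. No degree-2 curve has this shape.
Solving for integer coefficients yields p as stated.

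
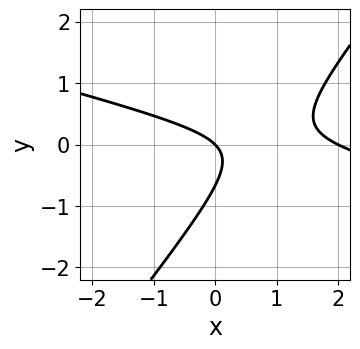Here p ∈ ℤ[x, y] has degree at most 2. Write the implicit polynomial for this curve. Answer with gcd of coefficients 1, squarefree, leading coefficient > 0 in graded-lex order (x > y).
x^2 + 3*x*y - 3*y^2 - 2*x - 2*y

(a) Degree: a generic line meets the curve in up to 2 points, so deg p = 2.
(b) Observable constraints: among the integer gridlines, it crosses the x-axis at x ∈ {0, 2}; it crosses the y-axis at the gridline y = 0.
(c) Fitting integer coefficients to these (and the overall shape) gives p.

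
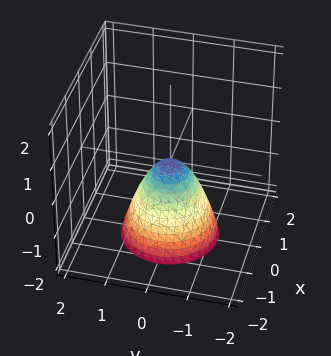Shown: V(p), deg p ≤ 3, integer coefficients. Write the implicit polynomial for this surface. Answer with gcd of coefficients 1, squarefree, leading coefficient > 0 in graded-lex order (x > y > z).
(a) The degree is 2 — a paraboloid; a quadric.
(b) Symmetry: the surface is invariant under rotation about z: p = q(x² + y², z).
(c) Against the integer gridlines: a circular section at z = -2 has radius between 1 and 2; one y-axis crossing is at y = 0; it crosses the z-axis at the gridline z = 0; it meets the x-axis at x = 0 (among the integer gridlines).
(d) These observations pin down the coefficients.

3*x^2 + 3*y^2 + 2*z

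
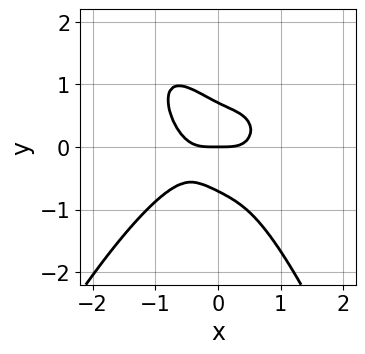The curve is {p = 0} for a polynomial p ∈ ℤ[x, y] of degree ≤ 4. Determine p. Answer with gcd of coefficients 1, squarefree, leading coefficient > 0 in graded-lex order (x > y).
2*x^4 + 2*x*y^2 + 2*y^3 - y

1. deg p = 4. No degree-3 curve has this shape.
2. Observable constraints: one y-axis crossing is at y = 0; it crosses the x-axis at the gridline x = 0.
3. These observations pin down the coefficients.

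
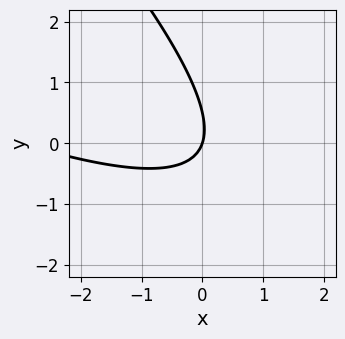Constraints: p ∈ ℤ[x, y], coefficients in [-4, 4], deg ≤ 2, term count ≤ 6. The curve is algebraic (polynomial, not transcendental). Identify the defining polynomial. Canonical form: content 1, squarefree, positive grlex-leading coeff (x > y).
x^2 + 3*x*y + 2*y^2 + 3*x - y

Degree: a generic line meets the curve in up to 2 points, so deg p = 2.
From the axis intercepts and sections: one x-axis crossing is at x = 0; it crosses the y-axis at the gridline y = 0.
These observations pin down the coefficients.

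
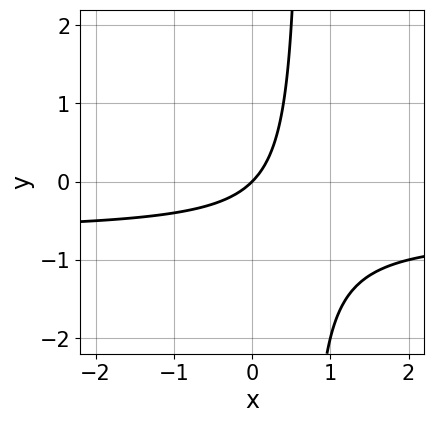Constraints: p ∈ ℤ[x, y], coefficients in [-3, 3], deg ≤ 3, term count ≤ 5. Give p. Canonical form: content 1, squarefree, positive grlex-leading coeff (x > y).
3*x*y + 2*x - 2*y

1. The degree is 2 — a generic line meets the curve in up to 2 points.
2. Observable constraints: it crosses the y-axis at the gridline y = 0; it meets the x-axis at x = 0 (among the integer gridlines).
3. Matching integer coefficients to the picture gives p.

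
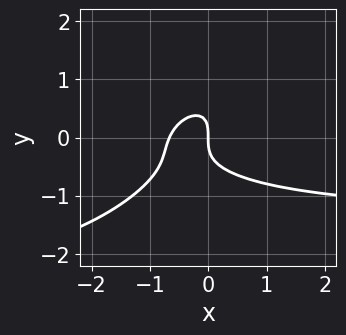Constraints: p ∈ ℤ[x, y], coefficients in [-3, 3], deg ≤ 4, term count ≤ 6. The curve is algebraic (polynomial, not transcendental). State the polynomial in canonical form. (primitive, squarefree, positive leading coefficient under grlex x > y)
1. deg p = 3.
2. Against the integer gridlines: one x-axis crossing is at x = 0; it crosses the y-axis at the gridline y = 0.
3. Solving for integer coefficients yields p as stated.

2*x^2*y - 3*x*y^2 + 3*y^3 + 3*x^2 + 2*x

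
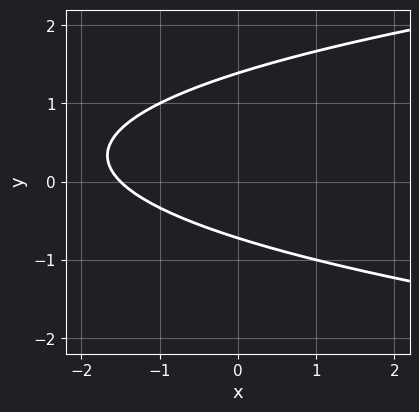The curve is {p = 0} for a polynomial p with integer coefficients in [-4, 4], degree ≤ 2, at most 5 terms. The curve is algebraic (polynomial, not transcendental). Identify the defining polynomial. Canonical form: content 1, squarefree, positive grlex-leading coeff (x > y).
First, degree: the shape is more complex than any degree-1 curve, so deg p = 2.
Finally, matching integer coefficients to the picture gives p.

3*y^2 - 2*x - 2*y - 3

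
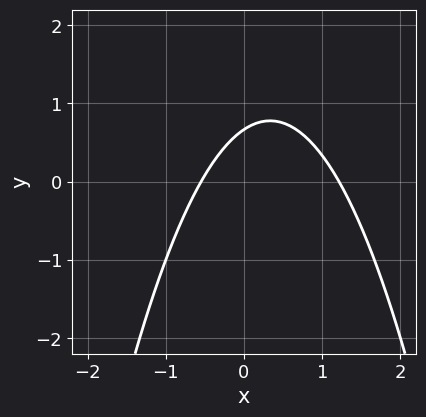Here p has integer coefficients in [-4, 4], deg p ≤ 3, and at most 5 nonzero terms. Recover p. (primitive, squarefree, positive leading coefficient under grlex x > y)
Degree: a generic line meets the curve in up to 2 points, so deg p = 2.
Solving for integer coefficients yields p as stated.

3*x^2 - 2*x + 3*y - 2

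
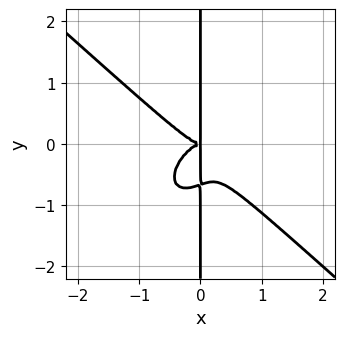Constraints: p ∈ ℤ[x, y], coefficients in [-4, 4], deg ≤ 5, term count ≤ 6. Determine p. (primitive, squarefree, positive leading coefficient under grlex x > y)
1. Degree: no degree-3 curve has this shape, so deg p = 4.
2. Reading off the gridlines: every point of the y-axis in the box is on the curve.
3. Fitting integer coefficients to these (and the overall shape) gives p.

3*x^4 - x^2*y^2 + 3*x*y^3 + 2*x*y^2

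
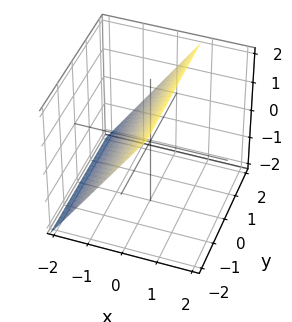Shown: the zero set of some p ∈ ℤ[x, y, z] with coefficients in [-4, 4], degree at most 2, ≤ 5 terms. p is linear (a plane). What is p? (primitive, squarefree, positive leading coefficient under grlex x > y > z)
(a) The degree is 1 — the surface is flat (a plane).
(b) Observable constraints: one z-axis crossing is at z = 1; the surface avoids every integer y-axis point in the box.
(c) Assembling these constraints gives the stated polynomial.

3*x - 2*z + 2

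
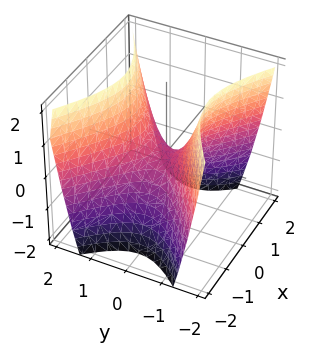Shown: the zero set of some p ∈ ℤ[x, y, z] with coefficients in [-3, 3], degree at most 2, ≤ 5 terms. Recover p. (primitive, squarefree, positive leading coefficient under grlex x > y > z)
2*x^2 - 3*y^2 + 2*z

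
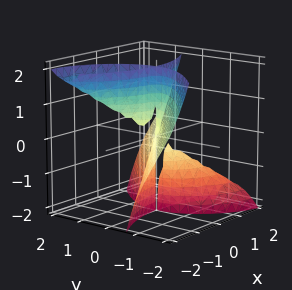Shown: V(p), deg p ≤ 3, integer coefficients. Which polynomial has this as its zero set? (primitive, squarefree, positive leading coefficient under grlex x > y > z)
First, I count 2 distinct pieces. Treating them together as one polynomial.
Then, degree: the shape is more complex than any degree-2 surface, so deg p = 3.
Then, from the axis intercepts and sections: it crosses the y-axis at the gridline y = 0; it meets the x-axis at x = 0 (among the integer gridlines); the visible z-axis segment lies entirely on the surface.
Finally, these observations pin down the coefficients.

x^3 - 3*x*y*z - 2*y^3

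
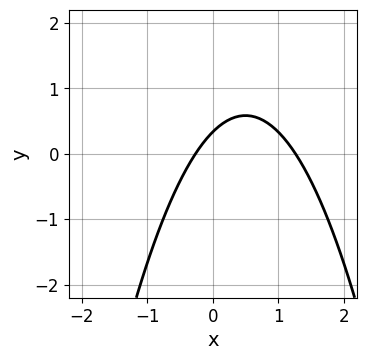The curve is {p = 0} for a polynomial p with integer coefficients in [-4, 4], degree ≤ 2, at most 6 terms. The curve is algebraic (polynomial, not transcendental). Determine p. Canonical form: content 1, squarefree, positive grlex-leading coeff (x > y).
3*x^2 - 3*x + 3*y - 1

Degree: no degree-1 curve has this shape, so deg p = 2.
The integer polynomial consistent with all of this is the stated p.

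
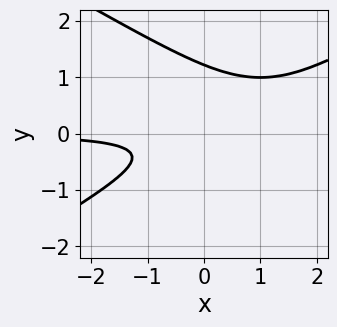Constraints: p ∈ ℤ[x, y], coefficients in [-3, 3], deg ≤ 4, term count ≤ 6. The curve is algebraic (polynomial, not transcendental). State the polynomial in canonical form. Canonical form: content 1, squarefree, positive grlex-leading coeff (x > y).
(a) deg p = 3. The shape is more complex than any degree-2 curve.
(b) Against the integer gridlines: it misses every integer gridline on the x-axis.
(c) Assembling these constraints gives the stated polynomial.

x^2*y - 3*y^3 - 2*x*y + 3*y^2 + 1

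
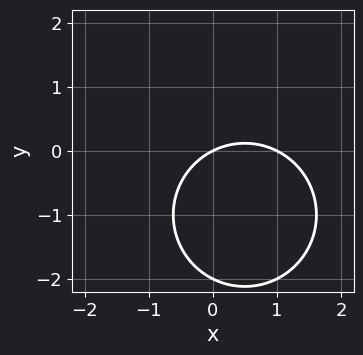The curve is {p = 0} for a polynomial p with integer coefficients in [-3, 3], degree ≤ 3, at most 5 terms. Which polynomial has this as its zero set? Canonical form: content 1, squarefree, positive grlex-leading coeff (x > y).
(a) Degree: a generic line meets the curve in up to 2 points, so deg p = 2.
(b) Reading off the gridlines: the y-axis gridline crossings are at y ∈ {-2, 0}; the x-axis gridline crossings are at x ∈ {0, 1}.
(c) These observations pin down the coefficients.

x^2 + y^2 - x + 2*y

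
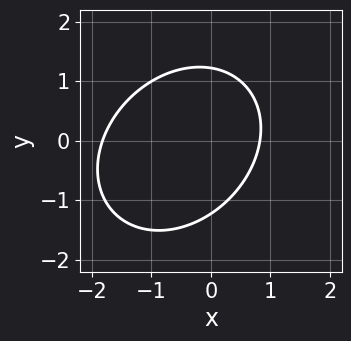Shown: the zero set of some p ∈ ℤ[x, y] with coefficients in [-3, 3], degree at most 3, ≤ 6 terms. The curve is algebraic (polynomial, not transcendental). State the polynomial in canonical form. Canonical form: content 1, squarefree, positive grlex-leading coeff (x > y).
2*x^2 - x*y + 2*y^2 + 2*x - 3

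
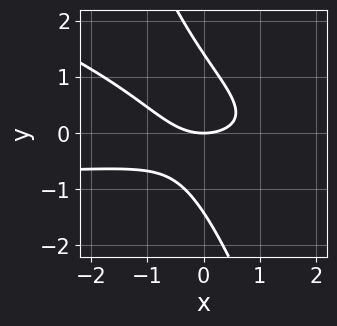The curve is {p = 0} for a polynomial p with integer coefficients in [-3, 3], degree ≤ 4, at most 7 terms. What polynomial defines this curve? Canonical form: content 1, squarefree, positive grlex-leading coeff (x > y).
x^2*y + 3*x*y^2 + y^3 + x^2 - 2*y

1. The degree is 3 — the shape is more complex than any degree-2 curve.
2. From the visible intercepts: one x-axis crossing is at x = 0; one y-axis crossing is at y = 0.
3. Matching integer coefficients to the picture gives p.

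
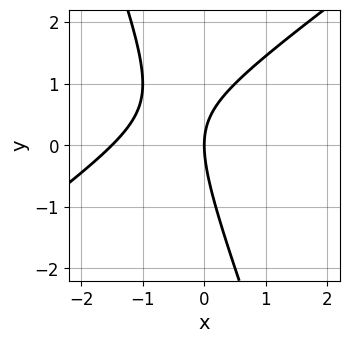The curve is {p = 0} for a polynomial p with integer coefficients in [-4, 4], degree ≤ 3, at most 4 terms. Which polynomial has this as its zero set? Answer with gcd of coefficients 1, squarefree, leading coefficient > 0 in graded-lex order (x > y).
deg p = 2. The shape is more complex than any degree-1 curve.
Observable constraints: one x-axis crossing is at x = 0; it meets the y-axis at y = 0 (among the integer gridlines).
Together with the visible shape, these determine p as stated.

2*x^2 - 2*x*y - y^2 + 3*x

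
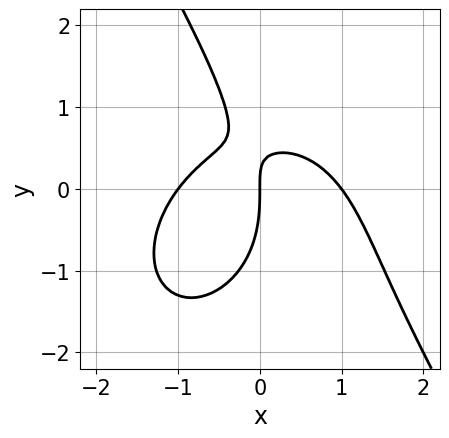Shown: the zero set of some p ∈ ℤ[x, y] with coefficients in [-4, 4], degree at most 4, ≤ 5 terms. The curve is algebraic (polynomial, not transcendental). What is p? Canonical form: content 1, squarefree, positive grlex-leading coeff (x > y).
First, deg p = 3.
Then, reading off the gridlines: one y-axis crossing is at y = 0; among the integer gridlines, it crosses the x-axis at x ∈ {-1, 0, 1}.
Finally, together with the visible shape, these determine p as stated.

2*x^3 + x*y^2 + y^3 + 3*x*y - 2*x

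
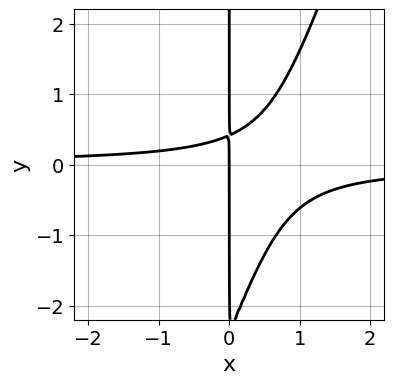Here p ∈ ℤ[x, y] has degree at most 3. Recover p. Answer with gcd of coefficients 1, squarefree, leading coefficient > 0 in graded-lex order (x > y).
1. Degree: no degree-2 curve has this shape, so deg p = 3.
2. Checking where it meets the axes: it meets the x-axis at x = 0 (among the integer gridlines); every point of the y-axis in the box is on the curve.
3. Solving for integer coefficients yields p as stated.

3*x^2*y - x*y^2 - 2*x*y + x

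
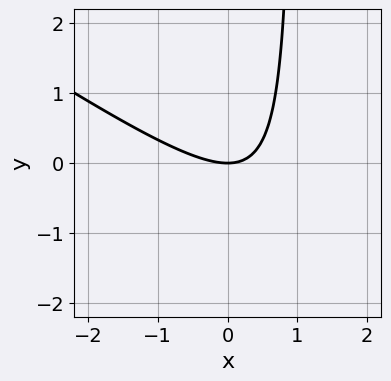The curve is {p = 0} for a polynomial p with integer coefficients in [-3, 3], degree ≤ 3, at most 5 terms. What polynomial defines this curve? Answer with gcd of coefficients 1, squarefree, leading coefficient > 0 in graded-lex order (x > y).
First, the degree is 2 — no degree-1 curve has this shape.
Next, checking where it meets the axes: it crosses the y-axis at the gridline y = 0; it crosses the x-axis at the gridline x = 0.
Finally, matching integer coefficients to the picture gives p.

2*x^2 + 3*x*y - 3*y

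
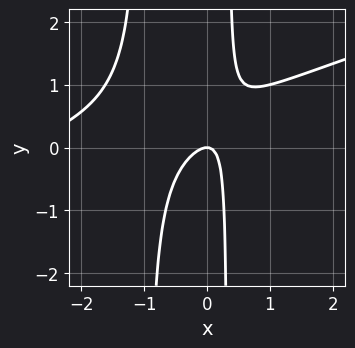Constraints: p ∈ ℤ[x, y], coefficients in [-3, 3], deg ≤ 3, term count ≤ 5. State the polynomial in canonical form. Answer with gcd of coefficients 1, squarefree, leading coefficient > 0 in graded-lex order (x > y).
x^3 - 3*x^2*y + 3*x^2 - 2*x*y + y

1. The degree is 3 — the shape is more complex than any degree-2 curve.
2. From the visible intercepts: one x-axis crossing is at x = 0; one y-axis crossing is at y = 0.
3. Putting this together gives p.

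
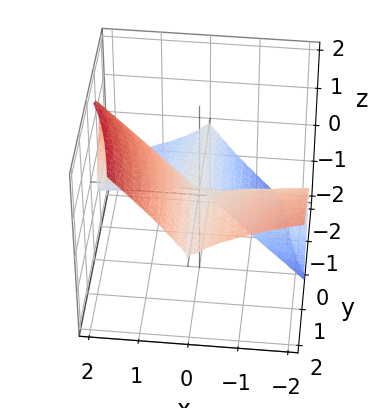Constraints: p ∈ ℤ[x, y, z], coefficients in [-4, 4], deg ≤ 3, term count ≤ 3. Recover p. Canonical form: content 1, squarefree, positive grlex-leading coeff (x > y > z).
x^2*y + 2*x*z^2 - 2*z^3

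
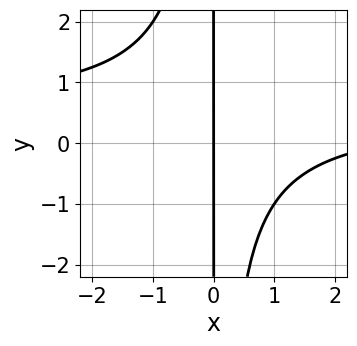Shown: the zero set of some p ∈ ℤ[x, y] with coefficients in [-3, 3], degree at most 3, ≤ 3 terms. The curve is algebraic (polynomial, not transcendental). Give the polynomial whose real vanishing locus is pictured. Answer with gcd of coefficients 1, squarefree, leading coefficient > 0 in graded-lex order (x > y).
2*x^2*y - x^2 + 3*x

(a) deg p = 3.
(b) Checking where it meets the axes: it crosses the x-axis at the gridline x = 0; the visible y-axis segment lies entirely on the curve.
(c) Solving for integer coefficients yields p as stated.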